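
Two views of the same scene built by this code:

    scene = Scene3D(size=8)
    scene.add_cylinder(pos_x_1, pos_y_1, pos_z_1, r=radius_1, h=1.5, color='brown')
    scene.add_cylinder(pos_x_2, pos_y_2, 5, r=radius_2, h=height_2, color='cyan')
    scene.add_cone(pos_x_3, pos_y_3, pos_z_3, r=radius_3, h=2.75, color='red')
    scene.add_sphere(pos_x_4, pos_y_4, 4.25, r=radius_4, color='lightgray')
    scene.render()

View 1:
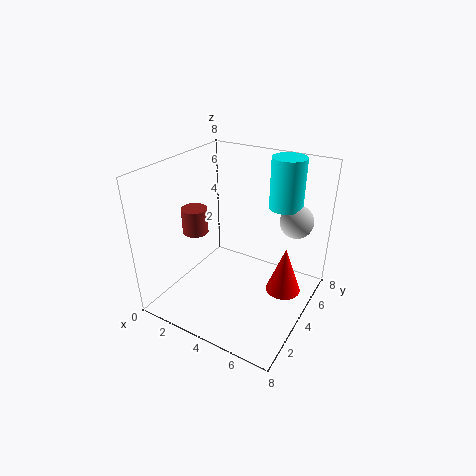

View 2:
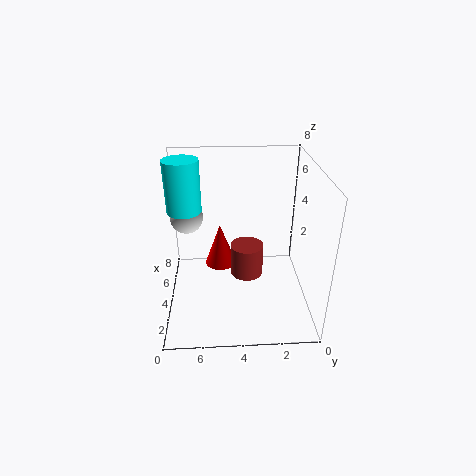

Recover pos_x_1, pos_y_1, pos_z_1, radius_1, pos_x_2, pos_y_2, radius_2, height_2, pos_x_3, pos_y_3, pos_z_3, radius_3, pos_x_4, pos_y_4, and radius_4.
pos_x_1 = 1.25
pos_y_1 = 3.75
pos_z_1 = 3.75
radius_1 = 0.75
pos_x_2 = 5.5
pos_y_2 = 7
radius_2 = 1
height_2 = 3
pos_x_3 = 6.5
pos_y_3 = 5
pos_z_3 = 0.75
radius_3 = 1
pos_x_4 = 6.25
pos_y_4 = 7
radius_4 = 1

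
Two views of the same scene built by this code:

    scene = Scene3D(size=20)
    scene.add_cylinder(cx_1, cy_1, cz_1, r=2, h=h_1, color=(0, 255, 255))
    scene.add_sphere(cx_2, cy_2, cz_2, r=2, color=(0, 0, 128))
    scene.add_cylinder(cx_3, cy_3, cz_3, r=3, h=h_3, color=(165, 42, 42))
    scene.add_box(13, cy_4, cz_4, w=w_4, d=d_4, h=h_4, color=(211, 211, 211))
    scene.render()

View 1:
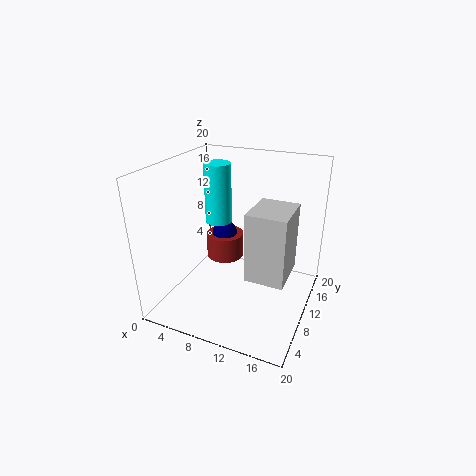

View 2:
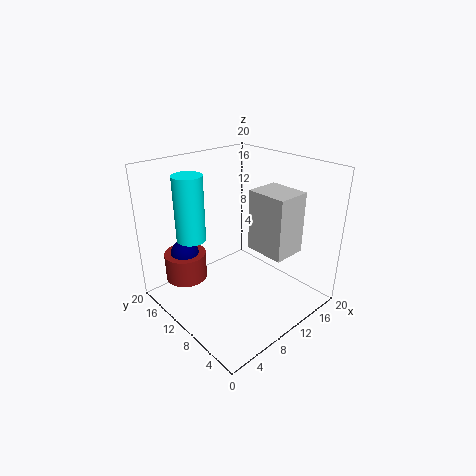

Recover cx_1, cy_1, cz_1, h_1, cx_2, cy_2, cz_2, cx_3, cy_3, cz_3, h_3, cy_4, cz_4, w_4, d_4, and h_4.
cx_1 = 5
cy_1 = 14
cz_1 = 10
h_1 = 9
cx_2 = 5
cy_2 = 16
cz_2 = 7
cx_3 = 5
cy_3 = 16
cz_3 = 3
h_3 = 4
cy_4 = 5
cz_4 = 7
w_4 = 5
d_4 = 6
h_4 = 9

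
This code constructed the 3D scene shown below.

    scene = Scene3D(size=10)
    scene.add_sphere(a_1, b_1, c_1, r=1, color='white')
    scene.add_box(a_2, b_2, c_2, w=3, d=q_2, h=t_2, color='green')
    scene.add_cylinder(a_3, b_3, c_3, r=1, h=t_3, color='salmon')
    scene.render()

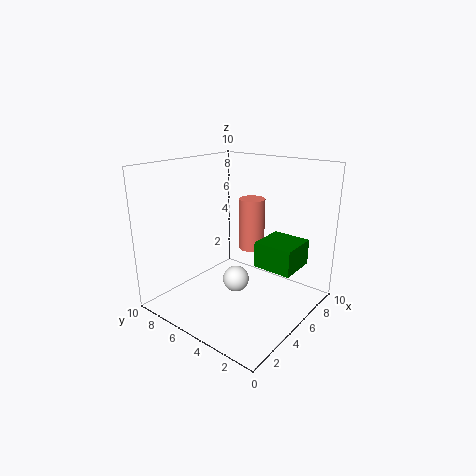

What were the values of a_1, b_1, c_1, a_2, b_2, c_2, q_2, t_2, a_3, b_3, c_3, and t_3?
a_1 = 6
b_1 = 6
c_1 = 1
a_2 = 7
b_2 = 2
c_2 = 2
q_2 = 3
t_2 = 2
a_3 = 8
b_3 = 6
c_3 = 3
t_3 = 4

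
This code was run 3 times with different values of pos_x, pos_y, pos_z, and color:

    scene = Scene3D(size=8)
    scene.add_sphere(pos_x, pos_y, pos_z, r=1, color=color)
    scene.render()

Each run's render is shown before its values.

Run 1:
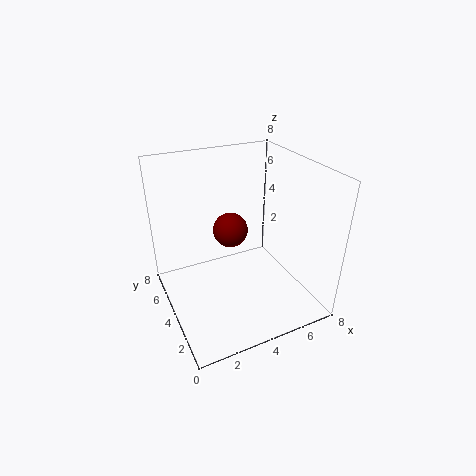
pos_x = 4
pos_y = 5
pos_z = 4
color = 'maroon'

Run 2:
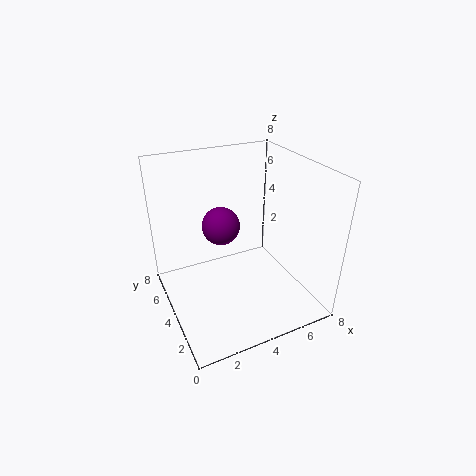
pos_x = 3
pos_y = 4
pos_z = 5
color = 'purple'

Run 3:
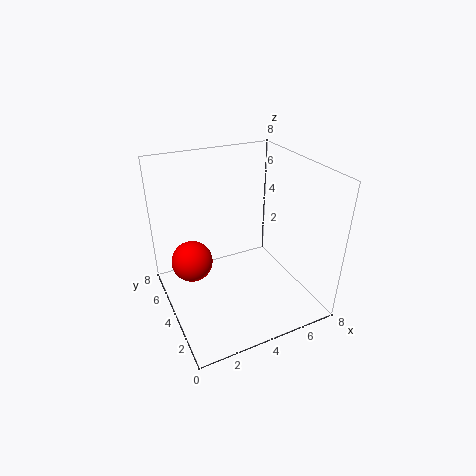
pos_x = 1
pos_y = 3
pos_z = 4
color = 'red'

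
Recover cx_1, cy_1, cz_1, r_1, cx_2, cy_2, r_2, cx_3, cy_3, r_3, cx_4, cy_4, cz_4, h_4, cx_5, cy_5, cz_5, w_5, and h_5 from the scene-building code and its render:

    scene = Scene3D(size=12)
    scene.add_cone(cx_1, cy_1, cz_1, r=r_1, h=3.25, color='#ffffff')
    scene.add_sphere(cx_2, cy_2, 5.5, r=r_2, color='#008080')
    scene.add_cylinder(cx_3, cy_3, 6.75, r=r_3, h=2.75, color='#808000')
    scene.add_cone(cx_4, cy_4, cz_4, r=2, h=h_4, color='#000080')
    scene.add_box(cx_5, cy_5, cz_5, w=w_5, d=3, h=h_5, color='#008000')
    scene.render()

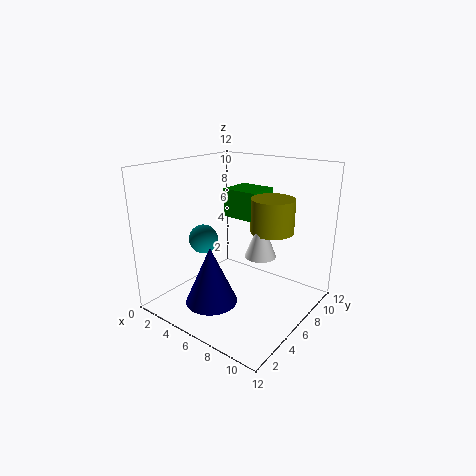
cx_1 = 8.25
cy_1 = 6
cz_1 = 5
r_1 = 1.25
cx_2 = 3
cy_2 = 5
r_2 = 1.25
cx_3 = 8.5
cy_3 = 7.25
r_3 = 1.75
cx_4 = 6.25
cy_4 = 2.25
cz_4 = 2
h_4 = 4.5
cx_5 = 3.25
cy_5 = 7.5
cz_5 = 7
w_5 = 3.25
h_5 = 2.5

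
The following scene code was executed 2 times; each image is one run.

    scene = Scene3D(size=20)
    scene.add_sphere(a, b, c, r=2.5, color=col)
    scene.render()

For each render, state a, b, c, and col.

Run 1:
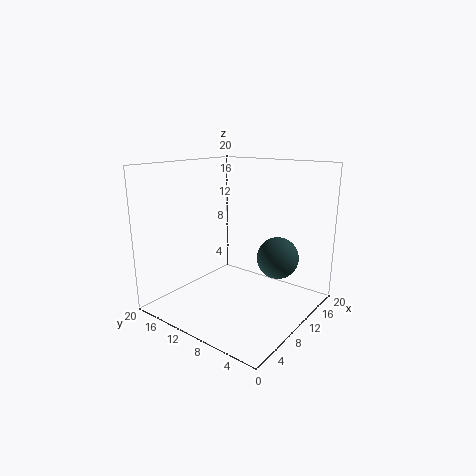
a = 8, b = 2.5, c = 9.5, col = 'darkslategray'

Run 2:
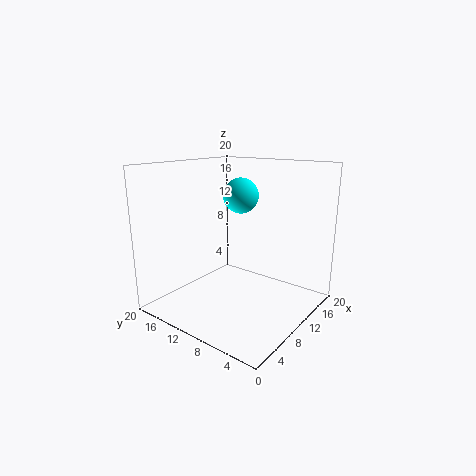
a = 12, b = 11, c = 15.5, col = 'cyan'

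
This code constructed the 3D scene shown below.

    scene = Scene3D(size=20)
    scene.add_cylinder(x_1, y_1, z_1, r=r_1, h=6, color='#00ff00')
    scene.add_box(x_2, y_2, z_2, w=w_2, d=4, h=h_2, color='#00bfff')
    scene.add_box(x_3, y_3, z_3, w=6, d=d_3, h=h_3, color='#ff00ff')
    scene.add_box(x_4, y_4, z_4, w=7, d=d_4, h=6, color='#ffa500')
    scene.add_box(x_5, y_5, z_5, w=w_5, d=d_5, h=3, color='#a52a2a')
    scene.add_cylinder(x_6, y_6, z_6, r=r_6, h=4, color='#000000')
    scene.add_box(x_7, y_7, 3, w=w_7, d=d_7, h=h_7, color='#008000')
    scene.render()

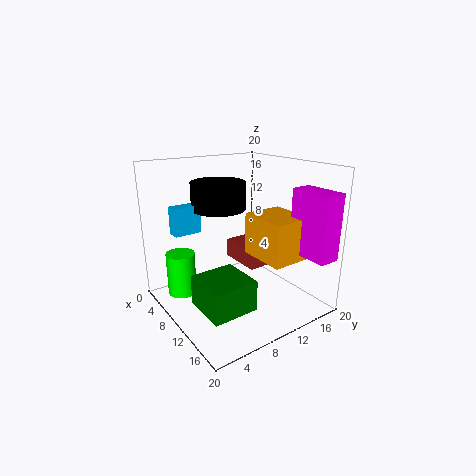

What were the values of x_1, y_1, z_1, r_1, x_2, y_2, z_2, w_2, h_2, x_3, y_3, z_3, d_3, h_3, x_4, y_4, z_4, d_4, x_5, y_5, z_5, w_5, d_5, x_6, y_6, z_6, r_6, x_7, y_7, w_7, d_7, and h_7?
x_1 = 6; y_1 = 3; z_1 = 2; r_1 = 2; x_2 = 3; y_2 = 3; z_2 = 10; w_2 = 2; h_2 = 4; x_3 = 14; y_3 = 16; z_3 = 8; d_3 = 3; h_3 = 9; x_4 = 9; y_4 = 12; z_4 = 7; d_4 = 6; x_5 = 1; y_5 = 14; z_5 = 3; w_5 = 7; d_5 = 5; x_6 = 5; y_6 = 10; z_6 = 13; r_6 = 4; x_7 = 11; y_7 = 2; w_7 = 6; d_7 = 6; h_7 = 4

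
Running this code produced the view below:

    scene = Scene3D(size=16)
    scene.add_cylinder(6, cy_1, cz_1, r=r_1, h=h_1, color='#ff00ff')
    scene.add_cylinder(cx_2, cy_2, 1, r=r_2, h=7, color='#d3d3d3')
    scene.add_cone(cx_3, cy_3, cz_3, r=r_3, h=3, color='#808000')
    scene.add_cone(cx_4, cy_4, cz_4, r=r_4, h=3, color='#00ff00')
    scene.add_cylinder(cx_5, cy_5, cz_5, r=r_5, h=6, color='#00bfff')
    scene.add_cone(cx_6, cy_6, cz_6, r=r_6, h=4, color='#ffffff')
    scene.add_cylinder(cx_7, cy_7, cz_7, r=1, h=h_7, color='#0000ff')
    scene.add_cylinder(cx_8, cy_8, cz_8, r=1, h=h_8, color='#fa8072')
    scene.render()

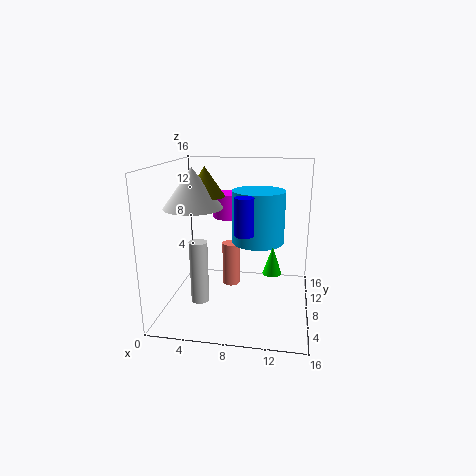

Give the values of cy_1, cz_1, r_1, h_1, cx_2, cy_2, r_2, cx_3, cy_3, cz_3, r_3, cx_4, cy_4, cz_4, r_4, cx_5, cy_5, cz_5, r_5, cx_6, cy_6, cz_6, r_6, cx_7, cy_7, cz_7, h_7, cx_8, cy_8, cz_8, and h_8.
cy_1 = 13, cz_1 = 9, r_1 = 2, h_1 = 3, cx_2 = 4, cy_2 = 6, r_2 = 1, cx_3 = 5, cy_3 = 6, cz_3 = 13, r_3 = 2, cx_4 = 12, cy_4 = 6, cz_4 = 5, r_4 = 1, cx_5 = 10, cy_5 = 10, cz_5 = 7, r_5 = 3, cx_6 = 4, cy_6 = 5, cz_6 = 12, r_6 = 3, cx_7 = 9, cy_7 = 6, cz_7 = 9, h_7 = 4, cx_8 = 7, cy_8 = 9, cz_8 = 2, h_8 = 5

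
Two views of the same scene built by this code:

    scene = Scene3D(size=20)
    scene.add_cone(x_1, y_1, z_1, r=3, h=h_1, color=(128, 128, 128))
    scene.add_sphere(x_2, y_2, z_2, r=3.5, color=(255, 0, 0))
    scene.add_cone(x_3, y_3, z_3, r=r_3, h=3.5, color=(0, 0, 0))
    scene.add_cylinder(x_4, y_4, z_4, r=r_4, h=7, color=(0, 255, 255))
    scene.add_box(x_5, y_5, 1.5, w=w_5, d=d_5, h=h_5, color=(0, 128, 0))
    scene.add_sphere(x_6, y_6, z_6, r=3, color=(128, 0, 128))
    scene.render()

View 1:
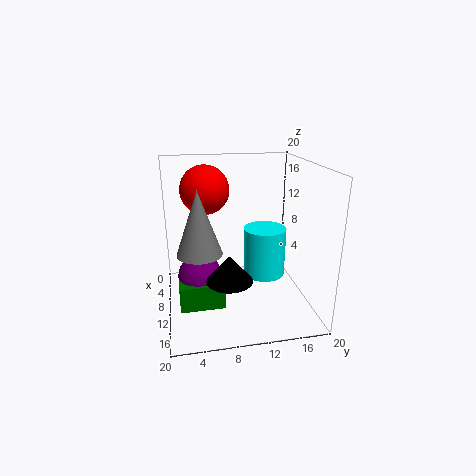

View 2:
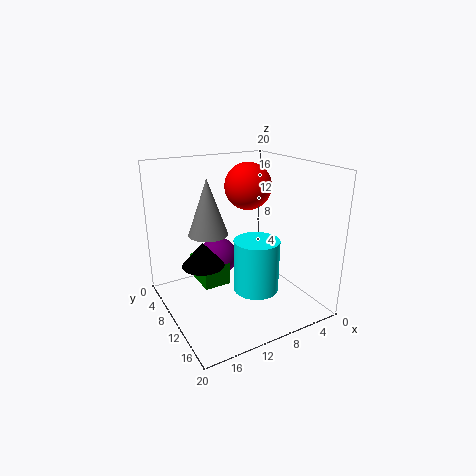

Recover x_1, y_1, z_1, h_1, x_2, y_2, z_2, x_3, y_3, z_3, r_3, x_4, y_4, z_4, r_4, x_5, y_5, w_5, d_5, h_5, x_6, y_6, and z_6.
x_1 = 12; y_1 = 4.5; z_1 = 9; h_1 = 8.5; x_2 = 6; y_2 = 6; z_2 = 16; x_3 = 14.5; y_3 = 8; z_3 = 6; r_3 = 3; x_4 = 9.5; y_4 = 14; z_4 = 4; r_4 = 3; x_5 = 10; y_5 = 1.5; w_5 = 4; d_5 = 6; h_5 = 3.5; x_6 = 10.5; y_6 = 4.5; z_6 = 5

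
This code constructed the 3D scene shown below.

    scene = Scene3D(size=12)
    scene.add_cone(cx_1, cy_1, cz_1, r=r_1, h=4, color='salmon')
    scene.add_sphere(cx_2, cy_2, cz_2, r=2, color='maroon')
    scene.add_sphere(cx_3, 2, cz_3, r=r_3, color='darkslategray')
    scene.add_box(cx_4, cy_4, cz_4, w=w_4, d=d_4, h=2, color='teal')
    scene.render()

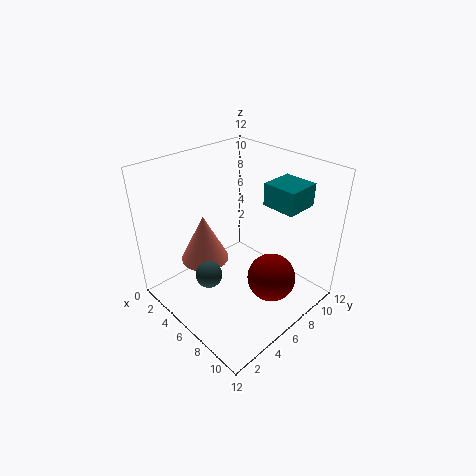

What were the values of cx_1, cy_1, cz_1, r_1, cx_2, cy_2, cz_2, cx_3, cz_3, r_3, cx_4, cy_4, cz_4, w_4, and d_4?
cx_1 = 4; cy_1 = 4; cz_1 = 4; r_1 = 2; cx_2 = 9; cy_2 = 7; cz_2 = 3; cx_3 = 7; cz_3 = 5; r_3 = 1; cx_4 = 6; cy_4 = 9; cz_4 = 8; w_4 = 3; d_4 = 3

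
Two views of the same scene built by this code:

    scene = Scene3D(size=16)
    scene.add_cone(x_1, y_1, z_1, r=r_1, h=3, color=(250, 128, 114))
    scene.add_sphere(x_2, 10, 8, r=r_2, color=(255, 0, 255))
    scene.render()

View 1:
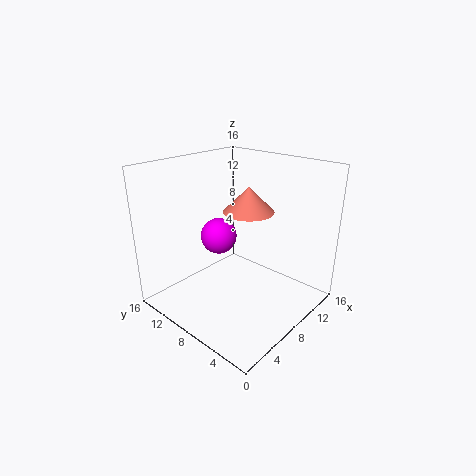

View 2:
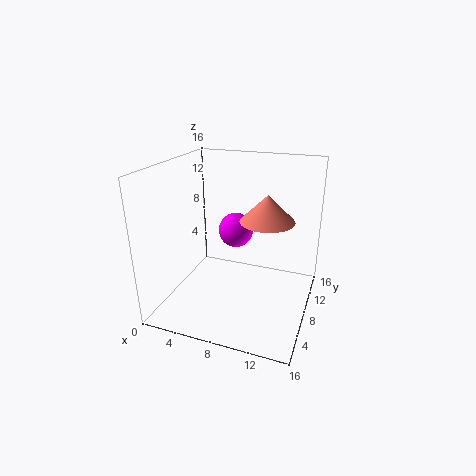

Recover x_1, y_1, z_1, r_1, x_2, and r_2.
x_1 = 11, y_1 = 9, z_1 = 10, r_1 = 3, x_2 = 7, r_2 = 2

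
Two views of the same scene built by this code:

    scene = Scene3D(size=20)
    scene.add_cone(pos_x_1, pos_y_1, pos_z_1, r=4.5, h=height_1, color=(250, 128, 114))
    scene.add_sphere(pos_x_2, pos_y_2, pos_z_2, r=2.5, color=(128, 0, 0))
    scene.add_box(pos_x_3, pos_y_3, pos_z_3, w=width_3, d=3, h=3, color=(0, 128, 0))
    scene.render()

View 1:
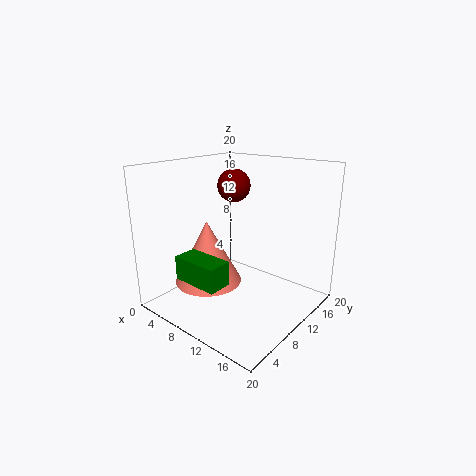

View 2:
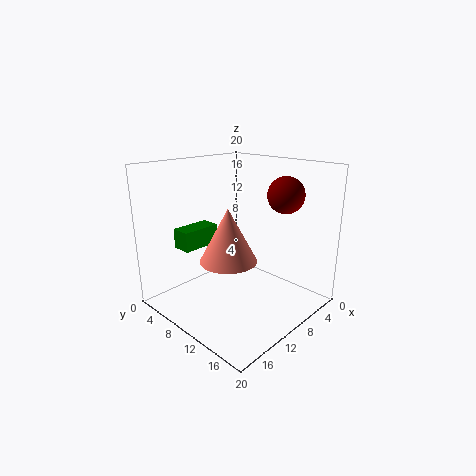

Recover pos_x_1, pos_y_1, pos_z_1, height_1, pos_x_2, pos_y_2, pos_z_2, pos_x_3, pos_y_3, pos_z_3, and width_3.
pos_x_1 = 8
pos_y_1 = 6
pos_z_1 = 4.5
height_1 = 8.5
pos_x_2 = 5.5
pos_y_2 = 14.5
pos_z_2 = 16
pos_x_3 = 8
pos_y_3 = 0.5
pos_z_3 = 7
width_3 = 6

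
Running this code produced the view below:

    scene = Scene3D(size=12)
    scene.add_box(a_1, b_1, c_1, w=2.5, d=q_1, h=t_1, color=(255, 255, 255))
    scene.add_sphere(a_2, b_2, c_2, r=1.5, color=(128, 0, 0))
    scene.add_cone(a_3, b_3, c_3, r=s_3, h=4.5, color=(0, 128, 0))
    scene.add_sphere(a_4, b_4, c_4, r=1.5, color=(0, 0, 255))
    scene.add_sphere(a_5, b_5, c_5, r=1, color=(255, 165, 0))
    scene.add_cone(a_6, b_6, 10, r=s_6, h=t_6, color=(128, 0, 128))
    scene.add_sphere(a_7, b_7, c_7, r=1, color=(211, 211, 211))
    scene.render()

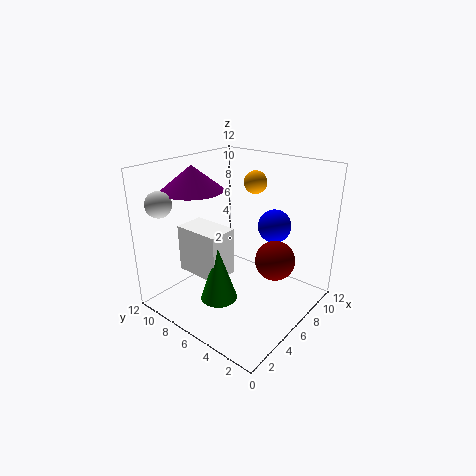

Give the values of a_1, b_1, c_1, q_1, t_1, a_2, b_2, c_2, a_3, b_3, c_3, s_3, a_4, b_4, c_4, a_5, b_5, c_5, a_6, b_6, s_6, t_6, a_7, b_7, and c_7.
a_1 = 3
b_1 = 6
c_1 = 3
q_1 = 4
t_1 = 4
a_2 = 5.5
b_2 = 2
c_2 = 5.5
a_3 = 3.5
b_3 = 6
c_3 = 1.5
s_3 = 1.5
a_4 = 10
b_4 = 5
c_4 = 6
a_5 = 9
b_5 = 6.5
c_5 = 10
a_6 = 4
b_6 = 9
s_6 = 2.5
t_6 = 2
a_7 = 1
b_7 = 9.5
c_7 = 9.5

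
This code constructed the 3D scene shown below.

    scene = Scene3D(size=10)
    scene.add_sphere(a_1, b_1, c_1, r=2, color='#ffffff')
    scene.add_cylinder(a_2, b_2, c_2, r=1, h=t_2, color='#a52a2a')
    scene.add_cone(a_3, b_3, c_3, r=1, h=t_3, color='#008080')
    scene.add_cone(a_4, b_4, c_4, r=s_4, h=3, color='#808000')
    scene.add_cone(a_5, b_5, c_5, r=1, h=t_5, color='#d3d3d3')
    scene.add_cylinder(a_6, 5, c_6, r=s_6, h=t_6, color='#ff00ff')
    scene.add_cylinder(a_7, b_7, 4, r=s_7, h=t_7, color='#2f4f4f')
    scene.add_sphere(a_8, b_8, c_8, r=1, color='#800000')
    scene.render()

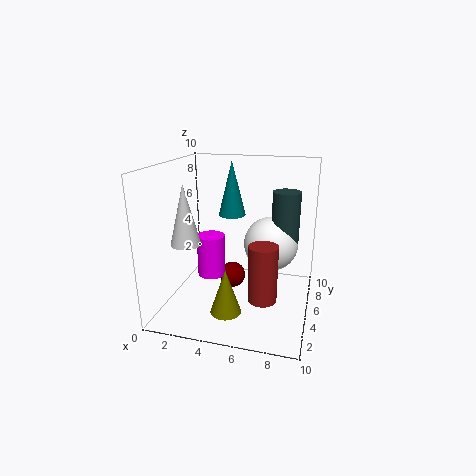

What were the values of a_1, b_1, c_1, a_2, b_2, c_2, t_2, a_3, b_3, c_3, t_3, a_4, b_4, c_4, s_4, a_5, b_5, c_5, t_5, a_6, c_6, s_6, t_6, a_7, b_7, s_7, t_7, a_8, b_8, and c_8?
a_1 = 7, b_1 = 7, c_1 = 4, a_2 = 7, b_2 = 4, c_2 = 1, t_2 = 4, a_3 = 4, b_3 = 7, c_3 = 6, t_3 = 4, a_4 = 5, b_4 = 2, c_4 = 1, s_4 = 1, a_5 = 2, b_5 = 3, c_5 = 5, t_5 = 4, a_6 = 3, c_6 = 2, s_6 = 1, t_6 = 3, a_7 = 8, b_7 = 7, s_7 = 1, t_7 = 4, a_8 = 4, b_8 = 7, c_8 = 1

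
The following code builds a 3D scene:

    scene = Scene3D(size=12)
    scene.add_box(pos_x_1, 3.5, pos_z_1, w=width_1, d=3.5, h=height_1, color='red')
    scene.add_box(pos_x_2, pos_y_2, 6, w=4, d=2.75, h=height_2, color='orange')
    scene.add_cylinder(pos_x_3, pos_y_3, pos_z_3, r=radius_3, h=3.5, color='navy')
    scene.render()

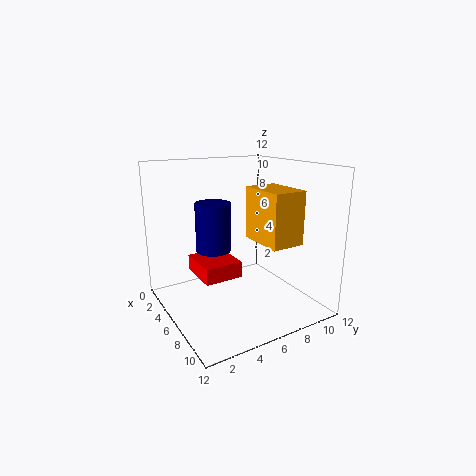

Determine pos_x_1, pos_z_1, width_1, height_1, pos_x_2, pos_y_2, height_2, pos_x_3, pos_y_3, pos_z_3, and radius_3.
pos_x_1 = 1, pos_z_1 = 1.75, width_1 = 4, height_1 = 1.5, pos_x_2 = 6, pos_y_2 = 6.75, height_2 = 4.25, pos_x_3 = 8, pos_y_3 = 2.75, pos_z_3 = 6.25, radius_3 = 1.25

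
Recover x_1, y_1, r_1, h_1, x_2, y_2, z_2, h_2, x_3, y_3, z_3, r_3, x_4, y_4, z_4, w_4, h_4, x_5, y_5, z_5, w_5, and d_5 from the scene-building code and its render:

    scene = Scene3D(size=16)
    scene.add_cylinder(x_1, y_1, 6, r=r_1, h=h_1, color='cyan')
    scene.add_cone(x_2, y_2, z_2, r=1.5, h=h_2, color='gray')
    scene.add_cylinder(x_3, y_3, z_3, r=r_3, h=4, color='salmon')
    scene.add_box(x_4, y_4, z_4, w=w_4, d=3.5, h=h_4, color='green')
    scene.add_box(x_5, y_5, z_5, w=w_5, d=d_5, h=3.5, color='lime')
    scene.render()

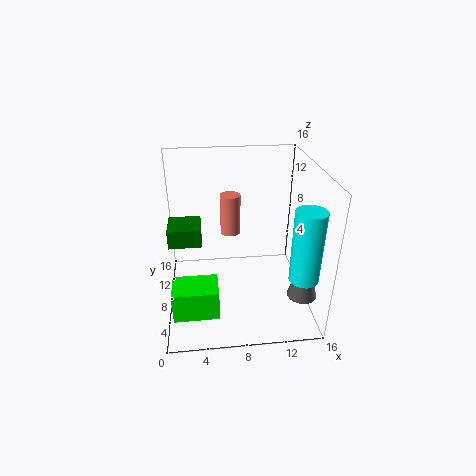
x_1 = 14; y_1 = 2.5; r_1 = 1.5; h_1 = 7.5; x_2 = 14; y_2 = 2.5; z_2 = 4; h_2 = 6; x_3 = 7; y_3 = 6; z_3 = 10; r_3 = 1; x_4 = 0.5; y_4 = 6.5; z_4 = 8; w_4 = 3.5; h_4 = 2; x_5 = 0.5; y_5 = 3.5; z_5 = 0.5; w_5 = 5; d_5 = 3.5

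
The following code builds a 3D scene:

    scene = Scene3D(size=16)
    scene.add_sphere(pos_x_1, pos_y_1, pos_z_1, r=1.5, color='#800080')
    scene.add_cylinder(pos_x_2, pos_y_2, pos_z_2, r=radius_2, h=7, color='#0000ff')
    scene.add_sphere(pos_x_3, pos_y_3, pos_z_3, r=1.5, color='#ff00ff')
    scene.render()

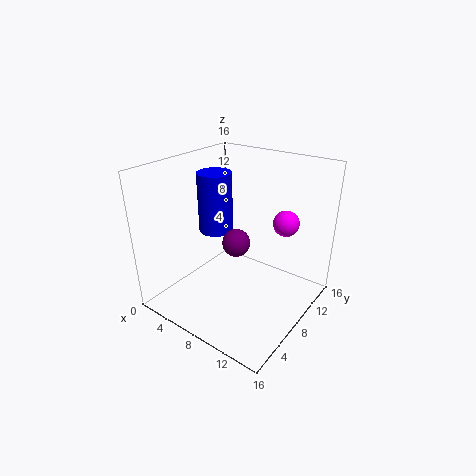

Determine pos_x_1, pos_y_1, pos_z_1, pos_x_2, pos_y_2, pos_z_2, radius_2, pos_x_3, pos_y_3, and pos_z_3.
pos_x_1 = 8.5, pos_y_1 = 7, pos_z_1 = 8, pos_x_2 = 4, pos_y_2 = 9, pos_z_2 = 7.5, radius_2 = 2, pos_x_3 = 11.5, pos_y_3 = 12.5, pos_z_3 = 9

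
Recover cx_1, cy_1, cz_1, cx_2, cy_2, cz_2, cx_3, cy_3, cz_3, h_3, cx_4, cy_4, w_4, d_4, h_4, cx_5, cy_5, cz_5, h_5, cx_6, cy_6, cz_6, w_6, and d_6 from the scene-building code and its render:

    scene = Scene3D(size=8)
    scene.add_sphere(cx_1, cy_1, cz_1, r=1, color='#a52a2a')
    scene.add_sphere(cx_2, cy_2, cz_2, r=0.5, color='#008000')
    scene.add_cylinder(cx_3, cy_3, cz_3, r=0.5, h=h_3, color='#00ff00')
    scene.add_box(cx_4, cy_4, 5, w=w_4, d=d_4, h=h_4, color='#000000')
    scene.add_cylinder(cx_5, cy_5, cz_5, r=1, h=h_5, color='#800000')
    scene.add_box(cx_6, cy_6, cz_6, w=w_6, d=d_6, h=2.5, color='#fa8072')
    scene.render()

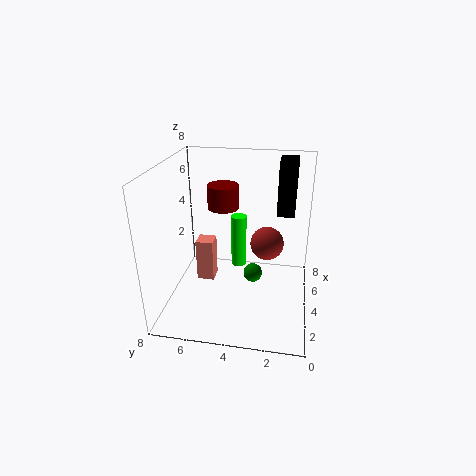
cx_1 = 5.5, cy_1 = 2.5, cz_1 = 3, cx_2 = 3, cy_2 = 3, cz_2 = 2.5, cx_3 = 7, cy_3 = 4.5, cz_3 = 0.5, h_3 = 3.5, cx_4 = 5, cy_4 = 1, w_4 = 2, d_4 = 1, h_4 = 3, cx_5 = 7, cy_5 = 5.5, cz_5 = 4.5, h_5 = 1.5, cx_6 = 4, cy_6 = 5.5, cz_6 = 1, w_6 = 1, d_6 = 1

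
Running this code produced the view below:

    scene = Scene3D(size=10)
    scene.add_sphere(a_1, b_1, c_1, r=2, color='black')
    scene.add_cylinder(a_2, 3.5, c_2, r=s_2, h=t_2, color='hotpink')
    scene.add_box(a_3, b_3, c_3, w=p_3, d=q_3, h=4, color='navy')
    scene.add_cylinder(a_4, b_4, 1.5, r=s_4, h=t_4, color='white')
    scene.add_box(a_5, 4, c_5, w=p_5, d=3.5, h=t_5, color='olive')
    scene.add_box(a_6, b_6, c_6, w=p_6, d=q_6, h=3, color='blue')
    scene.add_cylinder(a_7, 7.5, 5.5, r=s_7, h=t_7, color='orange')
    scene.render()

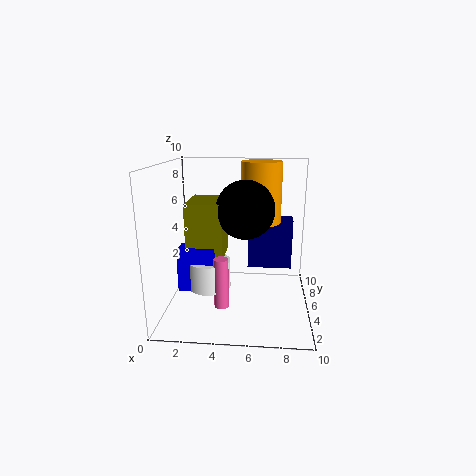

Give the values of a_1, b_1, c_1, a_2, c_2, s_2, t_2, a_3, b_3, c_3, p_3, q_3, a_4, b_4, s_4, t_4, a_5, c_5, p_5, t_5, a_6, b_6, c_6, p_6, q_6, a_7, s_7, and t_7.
a_1 = 5.5; b_1 = 5; c_1 = 7; a_2 = 4; c_2 = 0.5; s_2 = 0.5; t_2 = 3.5; a_3 = 5.5; b_3 = 8; c_3 = 1.5; p_3 = 3.5; q_3 = 1.5; a_4 = 3; b_4 = 4.5; s_4 = 1.5; t_4 = 2; a_5 = 1.5; c_5 = 3.5; p_5 = 2.5; t_5 = 4; a_6 = 1; b_6 = 3.5; c_6 = 1.5; p_6 = 2.5; q_6 = 1.5; a_7 = 6.5; s_7 = 1.5; t_7 = 4.5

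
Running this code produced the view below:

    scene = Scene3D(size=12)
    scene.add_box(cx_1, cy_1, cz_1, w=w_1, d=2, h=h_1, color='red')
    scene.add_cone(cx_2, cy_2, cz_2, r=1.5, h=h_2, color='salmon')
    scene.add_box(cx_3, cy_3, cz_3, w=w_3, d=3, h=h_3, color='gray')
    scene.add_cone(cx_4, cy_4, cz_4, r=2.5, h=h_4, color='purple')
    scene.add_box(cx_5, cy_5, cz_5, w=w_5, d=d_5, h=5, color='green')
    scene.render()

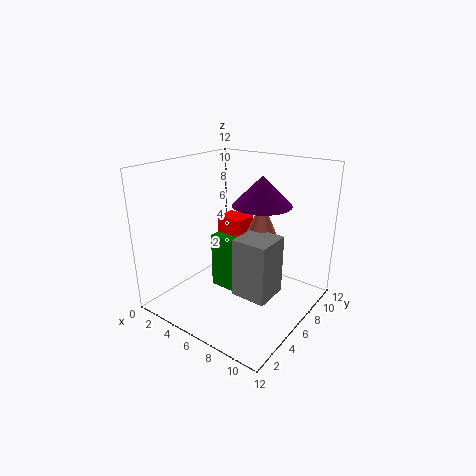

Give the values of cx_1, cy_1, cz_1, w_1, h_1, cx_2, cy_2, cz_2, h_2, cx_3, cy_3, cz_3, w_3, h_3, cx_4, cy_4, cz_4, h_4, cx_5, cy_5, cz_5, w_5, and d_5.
cx_1 = 3
cy_1 = 7
cz_1 = 5
w_1 = 2.5
h_1 = 2
cx_2 = 7
cy_2 = 8
cz_2 = 5.5
h_2 = 3.5
cx_3 = 6.5
cy_3 = 4.5
cz_3 = 1.5
w_3 = 3
h_3 = 5
cx_4 = 7
cy_4 = 8
cz_4 = 8.5
h_4 = 2.5
cx_5 = 3
cy_5 = 6
cz_5 = 0.5
w_5 = 2.5
d_5 = 1.5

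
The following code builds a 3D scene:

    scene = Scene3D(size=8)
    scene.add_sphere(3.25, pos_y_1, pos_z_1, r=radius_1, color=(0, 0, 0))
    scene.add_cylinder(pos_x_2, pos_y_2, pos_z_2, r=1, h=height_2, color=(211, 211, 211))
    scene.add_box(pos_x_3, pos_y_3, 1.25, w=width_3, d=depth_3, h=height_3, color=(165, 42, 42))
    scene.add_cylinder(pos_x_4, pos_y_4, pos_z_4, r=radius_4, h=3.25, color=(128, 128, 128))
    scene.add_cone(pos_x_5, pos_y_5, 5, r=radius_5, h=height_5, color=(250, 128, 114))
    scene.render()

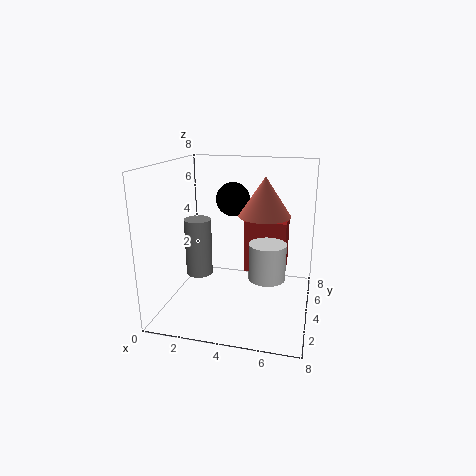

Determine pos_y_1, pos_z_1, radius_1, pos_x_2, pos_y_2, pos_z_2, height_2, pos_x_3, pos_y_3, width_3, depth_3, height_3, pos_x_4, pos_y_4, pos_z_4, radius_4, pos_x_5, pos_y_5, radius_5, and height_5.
pos_y_1 = 5.75
pos_z_1 = 5.75
radius_1 = 1
pos_x_2 = 5.75
pos_y_2 = 3.5
pos_z_2 = 2
height_2 = 2
pos_x_3 = 4
pos_y_3 = 5.5
width_3 = 2.5
depth_3 = 2
height_3 = 3.25
pos_x_4 = 1.75
pos_y_4 = 3.75
pos_z_4 = 1.75
radius_4 = 0.75
pos_x_5 = 5.25
pos_y_5 = 5.25
radius_5 = 1.5
height_5 = 2.25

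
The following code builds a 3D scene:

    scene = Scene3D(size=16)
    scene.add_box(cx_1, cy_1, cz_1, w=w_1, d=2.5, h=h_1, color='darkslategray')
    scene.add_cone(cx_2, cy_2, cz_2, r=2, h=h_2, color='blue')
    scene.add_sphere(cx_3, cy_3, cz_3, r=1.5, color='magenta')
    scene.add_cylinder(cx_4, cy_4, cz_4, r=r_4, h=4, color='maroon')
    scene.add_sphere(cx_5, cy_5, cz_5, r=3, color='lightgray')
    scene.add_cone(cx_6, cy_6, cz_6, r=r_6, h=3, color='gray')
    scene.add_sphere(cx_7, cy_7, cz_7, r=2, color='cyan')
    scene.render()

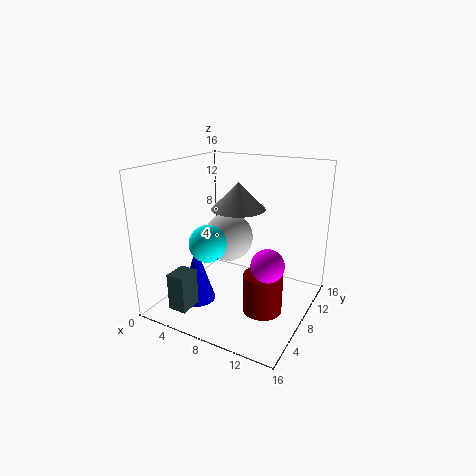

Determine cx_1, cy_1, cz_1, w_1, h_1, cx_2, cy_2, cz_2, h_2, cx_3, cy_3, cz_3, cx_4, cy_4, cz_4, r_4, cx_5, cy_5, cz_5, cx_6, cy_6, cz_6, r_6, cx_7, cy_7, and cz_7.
cx_1 = 3.5; cy_1 = 1; cz_1 = 1.5; w_1 = 2; h_1 = 4; cx_2 = 4; cy_2 = 5.5; cz_2 = 0.5; h_2 = 6.5; cx_3 = 14; cy_3 = 2.5; cz_3 = 8.5; cx_4 = 12.5; cy_4 = 5; cz_4 = 2; r_4 = 2; cx_5 = 5; cy_5 = 11; cz_5 = 6.5; cx_6 = 7.5; cy_6 = 9; cz_6 = 11; r_6 = 3; cx_7 = 6; cy_7 = 5; cz_7 = 8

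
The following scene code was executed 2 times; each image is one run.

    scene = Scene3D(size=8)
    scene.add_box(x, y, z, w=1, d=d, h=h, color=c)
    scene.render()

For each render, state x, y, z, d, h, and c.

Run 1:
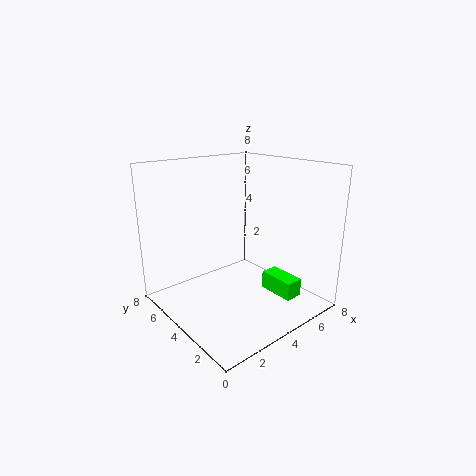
x = 5; y = 1; z = 1; d = 2; h = 1; c = 'lime'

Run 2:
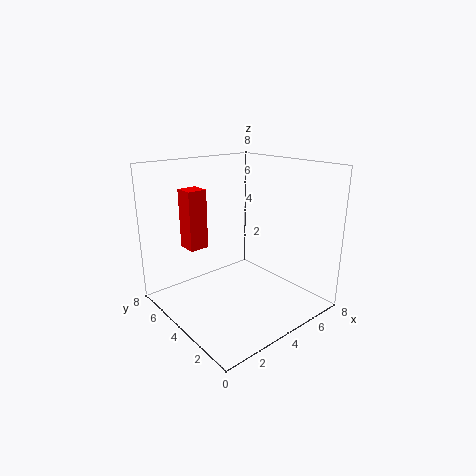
x = 1; y = 4; z = 4; d = 1; h = 3; c = 'red'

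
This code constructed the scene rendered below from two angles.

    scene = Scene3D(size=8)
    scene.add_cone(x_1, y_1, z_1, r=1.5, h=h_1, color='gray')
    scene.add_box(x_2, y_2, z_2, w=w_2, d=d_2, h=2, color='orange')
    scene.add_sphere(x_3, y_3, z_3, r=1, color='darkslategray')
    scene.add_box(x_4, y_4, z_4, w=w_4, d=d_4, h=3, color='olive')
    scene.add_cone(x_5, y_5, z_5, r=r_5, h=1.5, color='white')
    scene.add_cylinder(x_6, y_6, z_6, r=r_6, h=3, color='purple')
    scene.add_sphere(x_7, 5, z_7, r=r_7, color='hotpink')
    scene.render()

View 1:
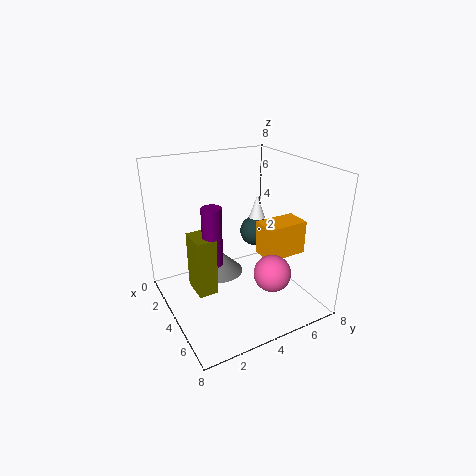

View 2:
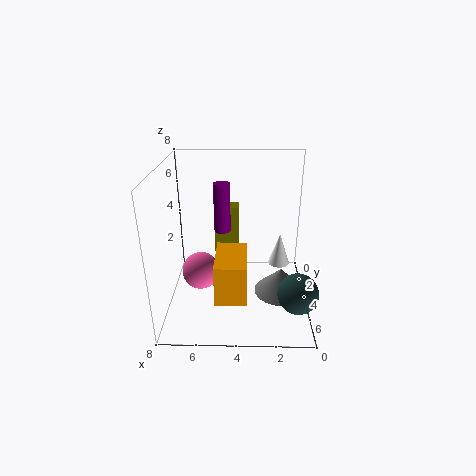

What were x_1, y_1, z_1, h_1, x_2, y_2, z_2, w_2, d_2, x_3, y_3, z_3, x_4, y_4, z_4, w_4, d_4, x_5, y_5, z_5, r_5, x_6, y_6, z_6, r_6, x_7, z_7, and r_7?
x_1 = 1.5; y_1 = 4; z_1 = 0.5; h_1 = 1.5; x_2 = 3.5; y_2 = 5.5; z_2 = 2.5; w_2 = 1.5; d_2 = 2.5; x_3 = 1; y_3 = 7; z_3 = 2.5; x_4 = 4; y_4 = 1; z_4 = 2; w_4 = 1.5; d_4 = 1; x_5 = 2; y_5 = 6.5; z_5 = 4; r_5 = 0.5; x_6 = 5; y_6 = 2; z_6 = 3.5; r_6 = 0.5; x_7 = 6; z_7 = 2.5; r_7 = 1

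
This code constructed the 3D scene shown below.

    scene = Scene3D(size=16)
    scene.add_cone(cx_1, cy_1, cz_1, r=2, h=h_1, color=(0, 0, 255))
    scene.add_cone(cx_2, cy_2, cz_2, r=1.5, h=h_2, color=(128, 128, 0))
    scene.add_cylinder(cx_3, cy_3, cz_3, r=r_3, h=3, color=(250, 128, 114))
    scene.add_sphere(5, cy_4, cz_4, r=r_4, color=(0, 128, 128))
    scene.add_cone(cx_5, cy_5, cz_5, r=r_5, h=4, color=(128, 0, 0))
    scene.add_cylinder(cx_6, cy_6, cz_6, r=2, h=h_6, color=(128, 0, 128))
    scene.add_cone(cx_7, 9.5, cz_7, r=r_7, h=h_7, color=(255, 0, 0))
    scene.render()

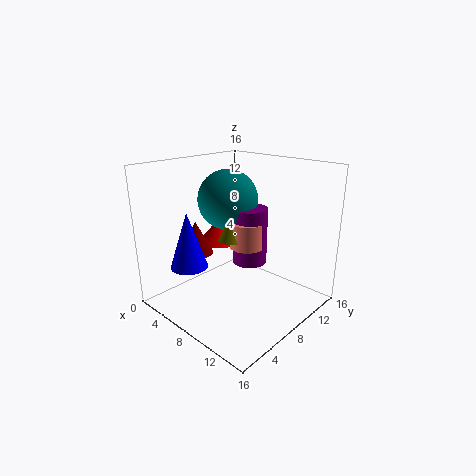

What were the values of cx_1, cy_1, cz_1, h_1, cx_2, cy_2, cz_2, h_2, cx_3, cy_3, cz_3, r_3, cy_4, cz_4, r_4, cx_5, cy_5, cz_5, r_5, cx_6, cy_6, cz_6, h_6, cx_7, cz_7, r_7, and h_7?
cx_1 = 5.5
cy_1 = 3
cz_1 = 5.5
h_1 = 6
cx_2 = 7
cy_2 = 8
cz_2 = 7.5
h_2 = 3
cx_3 = 8
cy_3 = 9.5
cz_3 = 6.5
r_3 = 2
cy_4 = 9.5
cz_4 = 11.5
r_4 = 3.5
cx_5 = 2.5
cy_5 = 6.5
cz_5 = 5
r_5 = 2
cx_6 = 8
cy_6 = 10
cz_6 = 4.5
h_6 = 6.5
cx_7 = 3.5
cz_7 = 6
r_7 = 2.5
h_7 = 3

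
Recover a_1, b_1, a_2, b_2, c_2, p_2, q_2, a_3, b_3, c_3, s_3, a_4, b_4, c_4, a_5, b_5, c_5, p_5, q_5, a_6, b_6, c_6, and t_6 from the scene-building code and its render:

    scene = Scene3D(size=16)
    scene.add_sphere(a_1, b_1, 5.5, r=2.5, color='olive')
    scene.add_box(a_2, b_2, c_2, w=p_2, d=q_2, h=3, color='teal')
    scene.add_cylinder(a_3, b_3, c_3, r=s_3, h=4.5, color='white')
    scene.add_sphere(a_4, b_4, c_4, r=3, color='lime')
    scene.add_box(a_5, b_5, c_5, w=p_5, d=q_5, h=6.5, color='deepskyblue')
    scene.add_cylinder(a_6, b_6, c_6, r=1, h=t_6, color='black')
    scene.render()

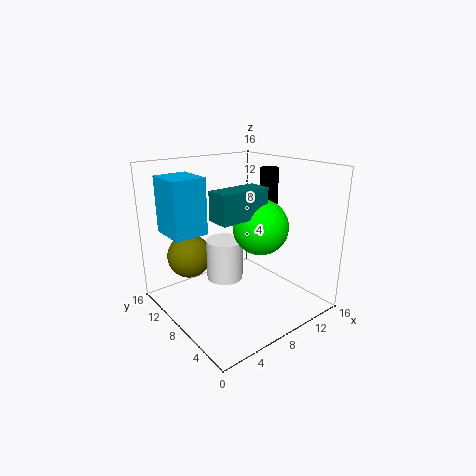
a_1 = 4
b_1 = 12
a_2 = 4
b_2 = 5
c_2 = 11
p_2 = 5.5
q_2 = 2.5
a_3 = 6.5
b_3 = 8.5
c_3 = 3.5
s_3 = 2
a_4 = 9.5
b_4 = 6
c_4 = 9.5
a_5 = 2
b_5 = 11
c_5 = 8
p_5 = 4
q_5 = 4.5
a_6 = 11.5
b_6 = 7
c_6 = 9
t_6 = 6.5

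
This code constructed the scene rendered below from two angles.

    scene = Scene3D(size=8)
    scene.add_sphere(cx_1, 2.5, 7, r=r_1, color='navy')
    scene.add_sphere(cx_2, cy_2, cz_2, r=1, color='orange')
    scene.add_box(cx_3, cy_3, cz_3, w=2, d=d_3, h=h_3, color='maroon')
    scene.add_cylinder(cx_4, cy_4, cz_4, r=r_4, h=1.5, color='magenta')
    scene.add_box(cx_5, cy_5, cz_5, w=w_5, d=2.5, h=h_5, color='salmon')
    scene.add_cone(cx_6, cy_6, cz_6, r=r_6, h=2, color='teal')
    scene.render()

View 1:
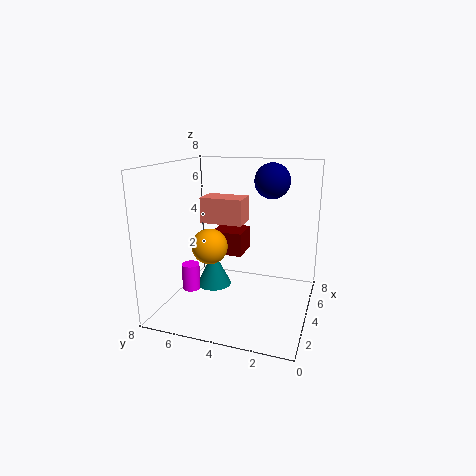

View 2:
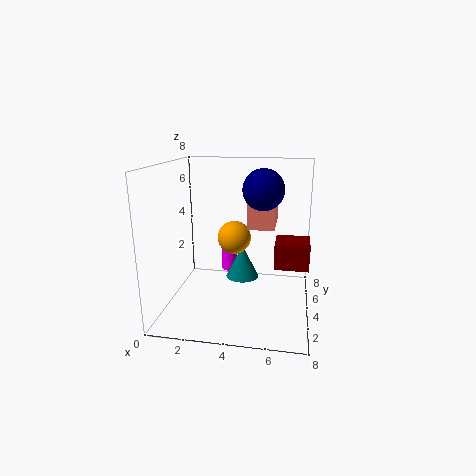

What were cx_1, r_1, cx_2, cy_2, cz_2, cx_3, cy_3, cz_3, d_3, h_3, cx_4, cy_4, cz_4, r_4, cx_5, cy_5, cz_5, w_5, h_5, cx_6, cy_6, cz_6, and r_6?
cx_1 = 5.5; r_1 = 1; cx_2 = 3.5; cy_2 = 5.5; cz_2 = 3.5; cx_3 = 6; cy_3 = 4.5; cz_3 = 2; d_3 = 2; h_3 = 1.5; cx_4 = 3; cy_4 = 6.5; cz_4 = 1; r_4 = 0.5; cx_5 = 4.5; cy_5 = 4; cz_5 = 4.5; w_5 = 1.5; h_5 = 1.5; cx_6 = 4; cy_6 = 5.5; cz_6 = 1; r_6 = 1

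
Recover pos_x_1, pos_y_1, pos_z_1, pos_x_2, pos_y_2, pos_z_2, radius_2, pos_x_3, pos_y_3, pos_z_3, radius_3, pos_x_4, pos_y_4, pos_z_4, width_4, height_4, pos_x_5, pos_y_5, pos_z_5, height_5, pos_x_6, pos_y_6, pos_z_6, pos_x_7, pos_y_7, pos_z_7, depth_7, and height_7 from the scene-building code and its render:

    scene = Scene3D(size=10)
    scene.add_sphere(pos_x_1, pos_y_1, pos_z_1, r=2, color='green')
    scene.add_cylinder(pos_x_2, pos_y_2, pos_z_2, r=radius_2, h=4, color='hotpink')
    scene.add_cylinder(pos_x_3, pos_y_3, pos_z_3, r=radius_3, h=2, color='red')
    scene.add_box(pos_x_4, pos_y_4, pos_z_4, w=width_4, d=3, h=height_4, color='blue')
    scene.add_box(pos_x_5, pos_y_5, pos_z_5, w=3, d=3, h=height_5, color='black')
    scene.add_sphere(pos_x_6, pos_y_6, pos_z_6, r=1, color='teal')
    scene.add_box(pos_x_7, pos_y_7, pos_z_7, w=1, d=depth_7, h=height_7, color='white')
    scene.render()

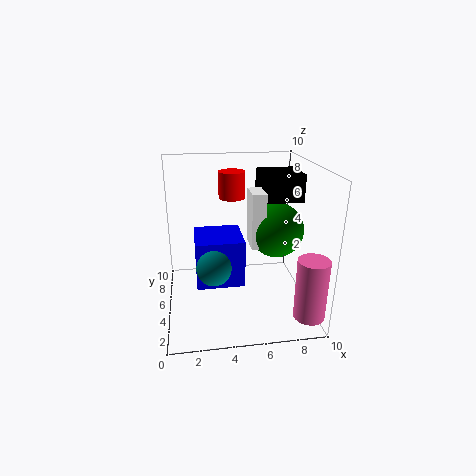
pos_x_1 = 8, pos_y_1 = 6, pos_z_1 = 5, pos_x_2 = 9, pos_y_2 = 1, pos_z_2 = 1, radius_2 = 1, pos_x_3 = 5, pos_y_3 = 8, pos_z_3 = 7, radius_3 = 1, pos_x_4 = 2, pos_y_4 = 2, pos_z_4 = 3, width_4 = 3, height_4 = 3, pos_x_5 = 7, pos_y_5 = 6, pos_z_5 = 7, height_5 = 2, pos_x_6 = 3, pos_y_6 = 1, pos_z_6 = 5, pos_x_7 = 6, pos_y_7 = 5, pos_z_7 = 4, depth_7 = 2, height_7 = 4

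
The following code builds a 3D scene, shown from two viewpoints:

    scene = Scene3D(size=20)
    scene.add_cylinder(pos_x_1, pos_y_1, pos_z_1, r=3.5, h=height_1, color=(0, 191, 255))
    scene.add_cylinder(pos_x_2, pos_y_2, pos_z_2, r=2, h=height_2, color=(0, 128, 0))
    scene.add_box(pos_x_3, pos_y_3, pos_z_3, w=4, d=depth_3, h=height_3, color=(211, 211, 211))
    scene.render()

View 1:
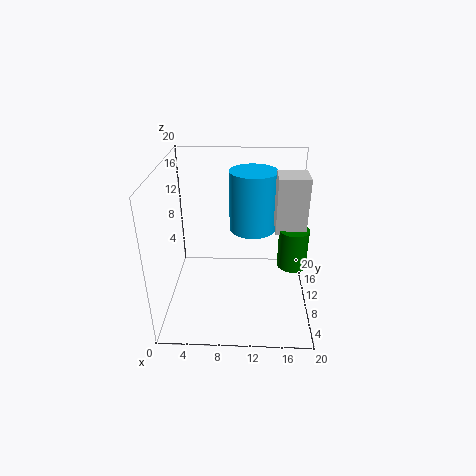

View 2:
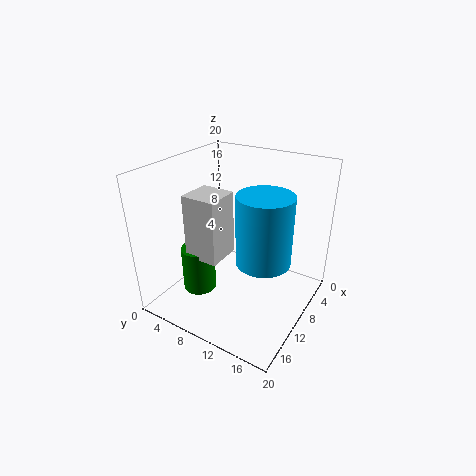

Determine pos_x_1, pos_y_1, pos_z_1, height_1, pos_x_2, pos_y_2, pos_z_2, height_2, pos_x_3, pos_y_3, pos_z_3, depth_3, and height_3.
pos_x_1 = 12; pos_y_1 = 15; pos_z_1 = 9; height_1 = 9; pos_x_2 = 17.5; pos_y_2 = 9; pos_z_2 = 6.5; height_2 = 5.5; pos_x_3 = 15; pos_y_3 = 8.5; pos_z_3 = 11.5; depth_3 = 4; height_3 = 7.5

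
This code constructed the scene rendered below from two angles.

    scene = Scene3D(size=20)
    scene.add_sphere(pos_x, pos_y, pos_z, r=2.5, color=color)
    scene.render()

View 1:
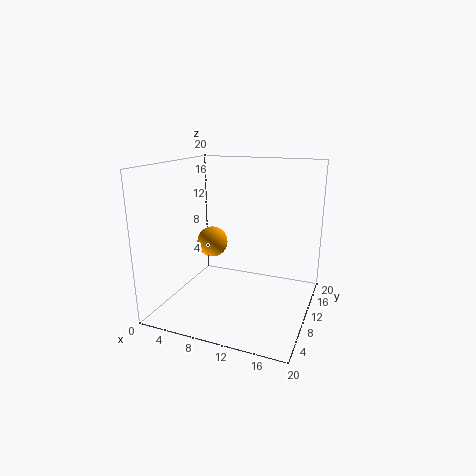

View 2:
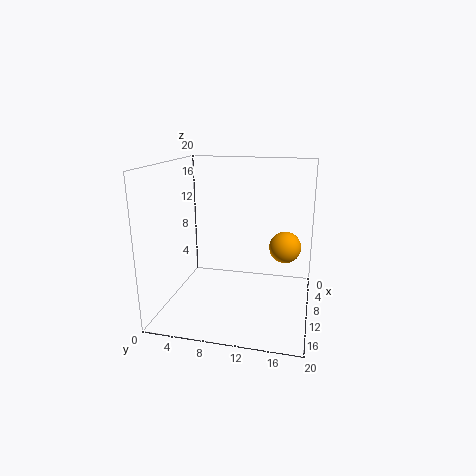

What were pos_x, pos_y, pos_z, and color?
pos_x = 3, pos_y = 16, pos_z = 6.5, color = 'orange'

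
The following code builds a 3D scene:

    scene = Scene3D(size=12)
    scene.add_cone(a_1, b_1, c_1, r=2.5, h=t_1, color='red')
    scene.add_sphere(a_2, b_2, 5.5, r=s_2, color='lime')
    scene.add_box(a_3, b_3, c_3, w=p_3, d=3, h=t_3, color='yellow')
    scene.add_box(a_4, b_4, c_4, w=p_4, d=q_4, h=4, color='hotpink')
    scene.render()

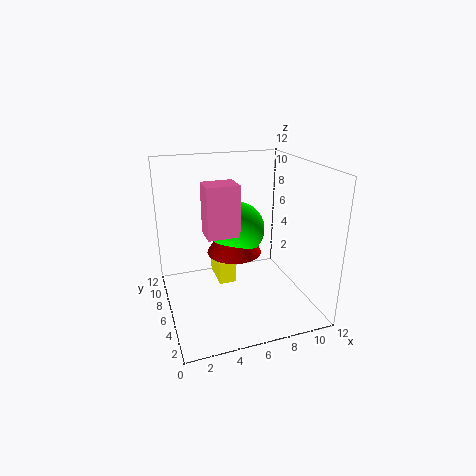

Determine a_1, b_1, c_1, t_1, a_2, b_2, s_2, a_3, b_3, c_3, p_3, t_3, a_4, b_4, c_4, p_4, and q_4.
a_1 = 6.5, b_1 = 8.5, c_1 = 3.5, t_1 = 4, a_2 = 7, b_2 = 9, s_2 = 2.5, a_3 = 4.5, b_3 = 6.5, c_3 = 1.5, p_3 = 1.5, t_3 = 2, a_4 = 3, b_4 = 4, c_4 = 7, p_4 = 2.5, q_4 = 2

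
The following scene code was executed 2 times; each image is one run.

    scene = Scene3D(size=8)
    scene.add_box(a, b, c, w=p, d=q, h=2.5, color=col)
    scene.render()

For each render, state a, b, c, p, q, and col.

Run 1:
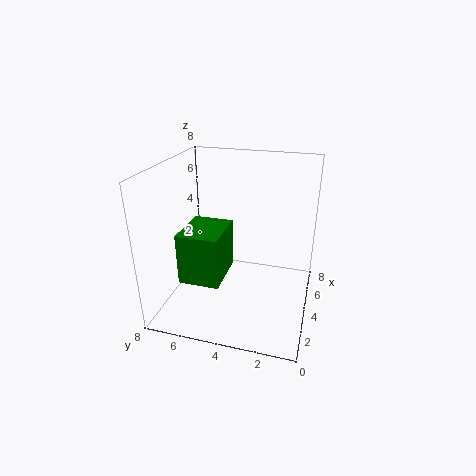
a = 0.5; b = 4; c = 3; p = 2.5; q = 2; col = 'green'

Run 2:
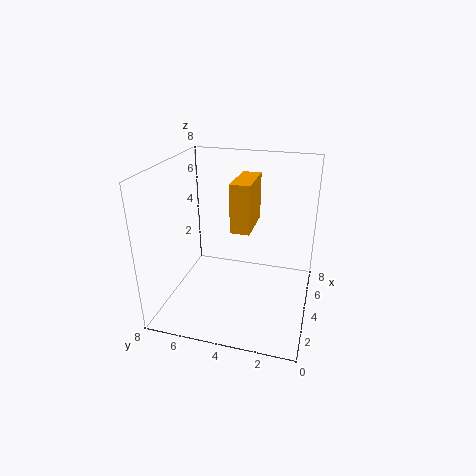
a = 2.5; b = 3; c = 5; p = 2.5; q = 1; col = 'orange'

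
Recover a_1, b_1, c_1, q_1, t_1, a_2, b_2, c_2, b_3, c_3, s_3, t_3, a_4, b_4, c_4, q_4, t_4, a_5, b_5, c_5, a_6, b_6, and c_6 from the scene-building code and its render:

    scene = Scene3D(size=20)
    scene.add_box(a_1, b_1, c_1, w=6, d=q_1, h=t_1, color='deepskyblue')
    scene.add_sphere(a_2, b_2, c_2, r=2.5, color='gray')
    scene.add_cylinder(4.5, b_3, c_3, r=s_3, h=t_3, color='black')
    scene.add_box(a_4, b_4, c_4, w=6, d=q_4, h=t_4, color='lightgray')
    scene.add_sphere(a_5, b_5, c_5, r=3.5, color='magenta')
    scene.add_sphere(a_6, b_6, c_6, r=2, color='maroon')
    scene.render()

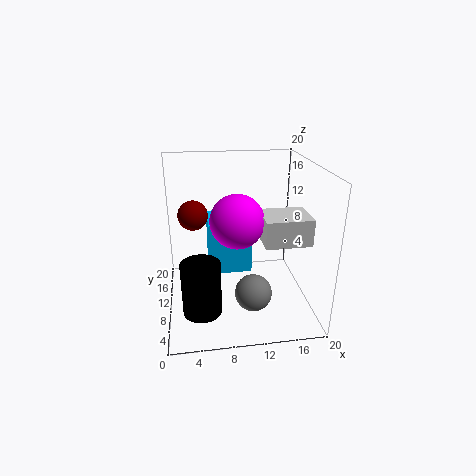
a_1 = 6
b_1 = 10
c_1 = 4.5
q_1 = 6
t_1 = 7.5
a_2 = 11.5
b_2 = 6
c_2 = 3.5
b_3 = 4.5
c_3 = 2.5
s_3 = 2.5
t_3 = 7
a_4 = 12.5
b_4 = 4
c_4 = 11
q_4 = 5
t_4 = 3.5
a_5 = 9.5
b_5 = 7.5
c_5 = 13.5
a_6 = 4
b_6 = 10.5
c_6 = 13.5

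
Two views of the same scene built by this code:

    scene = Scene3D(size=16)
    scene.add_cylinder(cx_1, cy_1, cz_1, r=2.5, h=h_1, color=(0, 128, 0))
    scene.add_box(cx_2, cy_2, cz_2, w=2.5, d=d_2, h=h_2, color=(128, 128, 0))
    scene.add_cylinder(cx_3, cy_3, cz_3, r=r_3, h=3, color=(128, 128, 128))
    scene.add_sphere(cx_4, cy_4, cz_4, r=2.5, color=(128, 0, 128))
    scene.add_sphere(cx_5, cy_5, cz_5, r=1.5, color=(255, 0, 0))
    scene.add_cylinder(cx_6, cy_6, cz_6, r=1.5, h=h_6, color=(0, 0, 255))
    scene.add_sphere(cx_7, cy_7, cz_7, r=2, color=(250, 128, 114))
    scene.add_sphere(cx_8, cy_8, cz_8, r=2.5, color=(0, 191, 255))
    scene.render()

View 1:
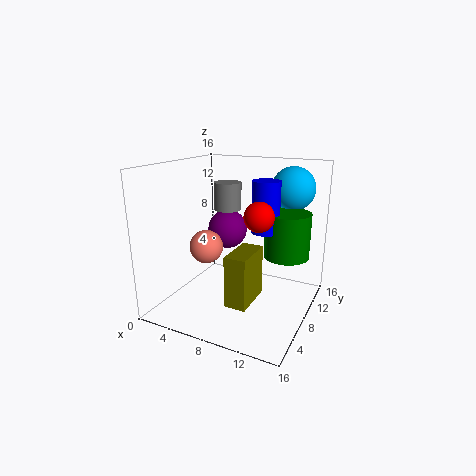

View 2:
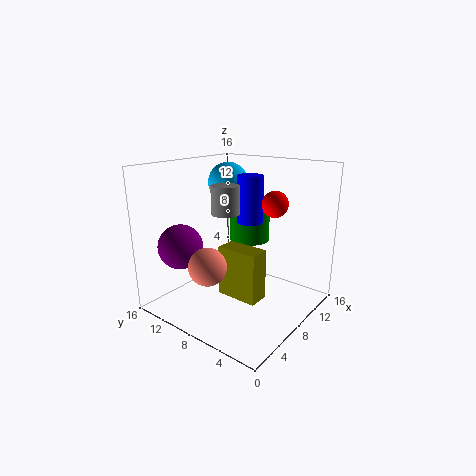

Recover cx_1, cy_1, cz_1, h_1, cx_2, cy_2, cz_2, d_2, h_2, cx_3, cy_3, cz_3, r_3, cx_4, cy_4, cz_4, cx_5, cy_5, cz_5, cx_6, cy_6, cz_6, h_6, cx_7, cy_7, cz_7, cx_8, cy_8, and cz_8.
cx_1 = 13; cy_1 = 10; cz_1 = 6; h_1 = 5; cx_2 = 7.5; cy_2 = 5.5; cz_2 = 0.5; d_2 = 5; h_2 = 6; cx_3 = 6.5; cy_3 = 8.5; cz_3 = 11; r_3 = 1.5; cx_4 = 4; cy_4 = 13; cz_4 = 7; cx_5 = 11.5; cy_5 = 5.5; cz_5 = 11.5; cx_6 = 11; cy_6 = 8.5; cz_6 = 9; h_6 = 5.5; cx_7 = 3.5; cy_7 = 8.5; cz_7 = 6; cx_8 = 12.5; cy_8 = 13; cz_8 = 13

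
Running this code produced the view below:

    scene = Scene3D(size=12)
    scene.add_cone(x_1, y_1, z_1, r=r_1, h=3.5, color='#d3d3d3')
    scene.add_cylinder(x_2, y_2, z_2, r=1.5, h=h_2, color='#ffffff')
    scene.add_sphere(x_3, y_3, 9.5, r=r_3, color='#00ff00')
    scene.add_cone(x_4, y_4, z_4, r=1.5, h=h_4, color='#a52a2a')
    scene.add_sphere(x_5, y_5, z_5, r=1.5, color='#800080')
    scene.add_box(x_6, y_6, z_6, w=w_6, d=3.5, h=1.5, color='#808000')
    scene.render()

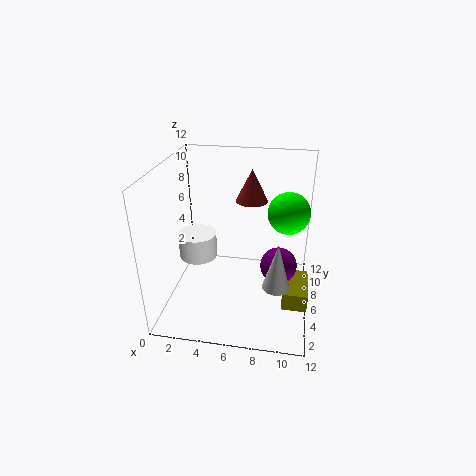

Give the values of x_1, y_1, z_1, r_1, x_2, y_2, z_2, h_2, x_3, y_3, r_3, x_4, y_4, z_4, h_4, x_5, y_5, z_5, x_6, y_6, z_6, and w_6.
x_1 = 9.5
y_1 = 2
z_1 = 4.5
r_1 = 1
x_2 = 3
y_2 = 4.5
z_2 = 5
h_2 = 2
x_3 = 10
y_3 = 4
r_3 = 1.5
x_4 = 6.5
y_4 = 10.5
z_4 = 7.5
h_4 = 3
x_5 = 9.5
y_5 = 5.5
z_5 = 4
x_6 = 10
y_6 = 3
z_6 = 1.5
w_6 = 2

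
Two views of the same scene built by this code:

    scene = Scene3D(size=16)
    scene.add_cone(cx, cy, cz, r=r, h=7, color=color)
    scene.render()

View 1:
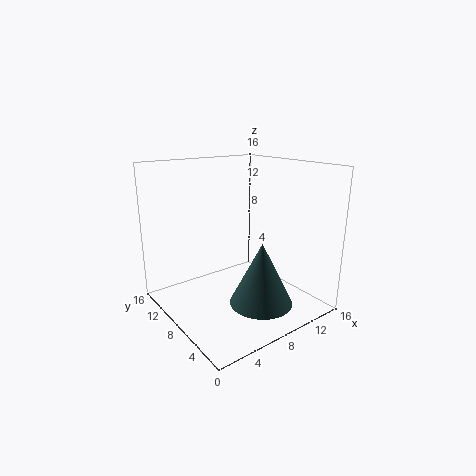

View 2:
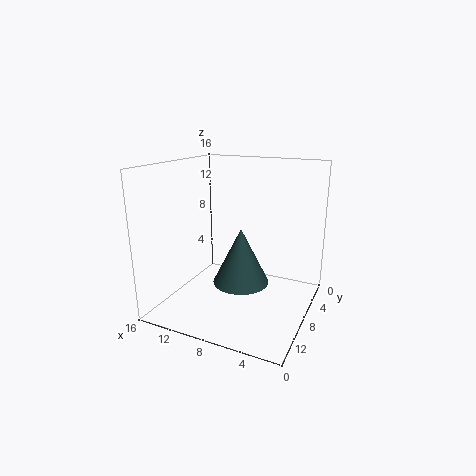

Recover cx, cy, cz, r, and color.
cx = 9, cy = 5, cz = 1, r = 3.5, color = 'darkslategray'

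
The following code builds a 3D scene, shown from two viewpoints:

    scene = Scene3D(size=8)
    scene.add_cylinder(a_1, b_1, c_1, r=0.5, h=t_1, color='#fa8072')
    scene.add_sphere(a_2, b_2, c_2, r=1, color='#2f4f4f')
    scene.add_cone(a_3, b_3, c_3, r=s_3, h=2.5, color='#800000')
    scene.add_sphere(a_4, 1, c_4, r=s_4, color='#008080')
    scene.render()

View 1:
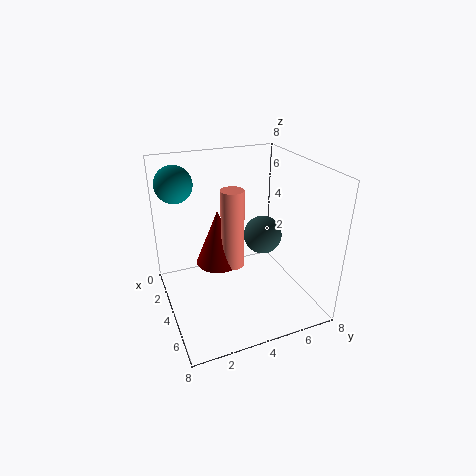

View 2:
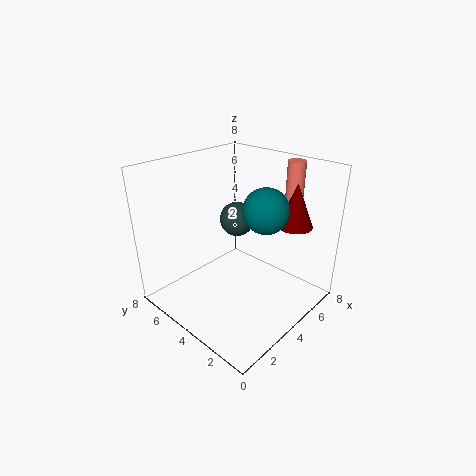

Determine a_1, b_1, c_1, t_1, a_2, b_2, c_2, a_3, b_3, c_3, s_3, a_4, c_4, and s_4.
a_1 = 7, b_1 = 2.5, c_1 = 4.5, t_1 = 3.5, a_2 = 5, b_2 = 5, c_2 = 4.5, a_3 = 6.5, b_3 = 2, c_3 = 4.5, s_3 = 1, a_4 = 2.5, c_4 = 7, s_4 = 1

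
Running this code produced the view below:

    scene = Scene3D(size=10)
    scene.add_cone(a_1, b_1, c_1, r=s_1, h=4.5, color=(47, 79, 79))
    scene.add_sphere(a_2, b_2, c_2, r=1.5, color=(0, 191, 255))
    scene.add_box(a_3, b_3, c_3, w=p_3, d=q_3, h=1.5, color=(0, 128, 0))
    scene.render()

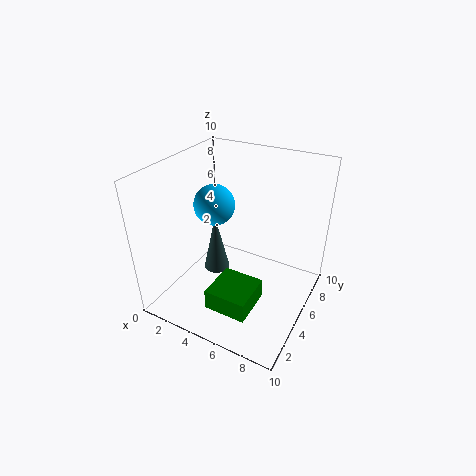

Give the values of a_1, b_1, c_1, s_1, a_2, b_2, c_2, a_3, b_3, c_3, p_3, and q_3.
a_1 = 2.5, b_1 = 6, c_1 = 1, s_1 = 1, a_2 = 2.5, b_2 = 6, c_2 = 6.5, a_3 = 4, b_3 = 2, c_3 = 0.5, p_3 = 3, q_3 = 3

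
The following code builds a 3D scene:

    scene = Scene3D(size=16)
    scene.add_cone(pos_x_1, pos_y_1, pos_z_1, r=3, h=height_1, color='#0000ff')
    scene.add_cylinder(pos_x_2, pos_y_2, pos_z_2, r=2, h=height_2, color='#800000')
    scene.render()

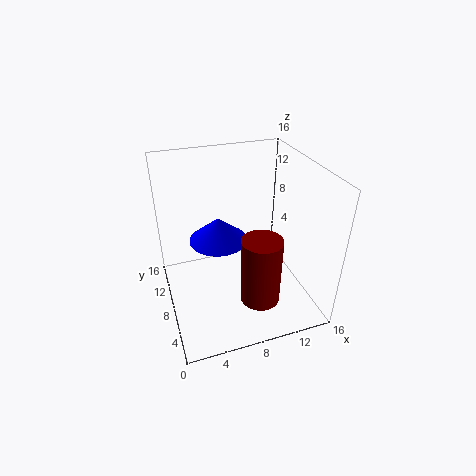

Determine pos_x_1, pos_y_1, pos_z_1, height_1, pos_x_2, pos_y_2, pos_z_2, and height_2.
pos_x_1 = 5.5; pos_y_1 = 7; pos_z_1 = 9; height_1 = 2.5; pos_x_2 = 8.5; pos_y_2 = 2.5; pos_z_2 = 4; height_2 = 7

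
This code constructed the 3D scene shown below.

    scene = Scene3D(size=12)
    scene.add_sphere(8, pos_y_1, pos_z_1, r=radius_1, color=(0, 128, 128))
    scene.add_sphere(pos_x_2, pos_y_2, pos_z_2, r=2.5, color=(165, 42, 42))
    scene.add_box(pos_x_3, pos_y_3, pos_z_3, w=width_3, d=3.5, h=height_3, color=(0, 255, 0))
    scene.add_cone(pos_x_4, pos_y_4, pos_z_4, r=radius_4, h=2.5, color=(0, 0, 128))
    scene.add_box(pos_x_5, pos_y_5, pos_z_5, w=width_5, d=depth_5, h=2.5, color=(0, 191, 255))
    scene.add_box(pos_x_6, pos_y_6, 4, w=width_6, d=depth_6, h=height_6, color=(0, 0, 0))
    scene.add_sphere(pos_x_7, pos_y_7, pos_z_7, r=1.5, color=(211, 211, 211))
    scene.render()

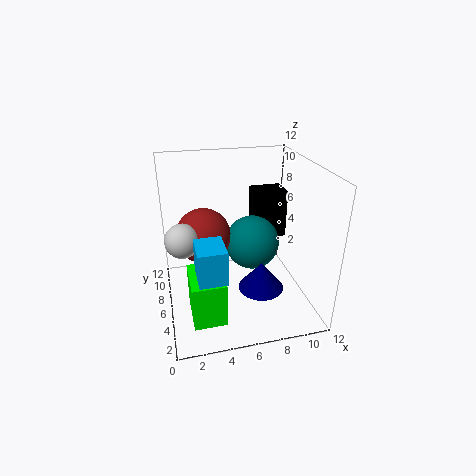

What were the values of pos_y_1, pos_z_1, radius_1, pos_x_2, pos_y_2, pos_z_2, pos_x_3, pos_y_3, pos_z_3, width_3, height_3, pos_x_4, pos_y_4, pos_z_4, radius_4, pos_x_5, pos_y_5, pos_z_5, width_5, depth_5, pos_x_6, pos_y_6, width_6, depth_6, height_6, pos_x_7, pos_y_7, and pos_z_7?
pos_y_1 = 8.5
pos_z_1 = 4
radius_1 = 2.5
pos_x_2 = 3.5
pos_y_2 = 9
pos_z_2 = 5
pos_x_3 = 1.5
pos_y_3 = 1
pos_z_3 = 1.5
width_3 = 2.5
height_3 = 3.5
pos_x_4 = 8
pos_y_4 = 5.5
pos_z_4 = 1
radius_4 = 2
pos_x_5 = 2
pos_y_5 = 0.5
pos_z_5 = 5.5
width_5 = 2
depth_5 = 2.5
pos_x_6 = 8.5
pos_y_6 = 9
width_6 = 3
depth_6 = 2.5
height_6 = 4.5
pos_x_7 = 1.5
pos_y_7 = 7.5
pos_z_7 = 5.5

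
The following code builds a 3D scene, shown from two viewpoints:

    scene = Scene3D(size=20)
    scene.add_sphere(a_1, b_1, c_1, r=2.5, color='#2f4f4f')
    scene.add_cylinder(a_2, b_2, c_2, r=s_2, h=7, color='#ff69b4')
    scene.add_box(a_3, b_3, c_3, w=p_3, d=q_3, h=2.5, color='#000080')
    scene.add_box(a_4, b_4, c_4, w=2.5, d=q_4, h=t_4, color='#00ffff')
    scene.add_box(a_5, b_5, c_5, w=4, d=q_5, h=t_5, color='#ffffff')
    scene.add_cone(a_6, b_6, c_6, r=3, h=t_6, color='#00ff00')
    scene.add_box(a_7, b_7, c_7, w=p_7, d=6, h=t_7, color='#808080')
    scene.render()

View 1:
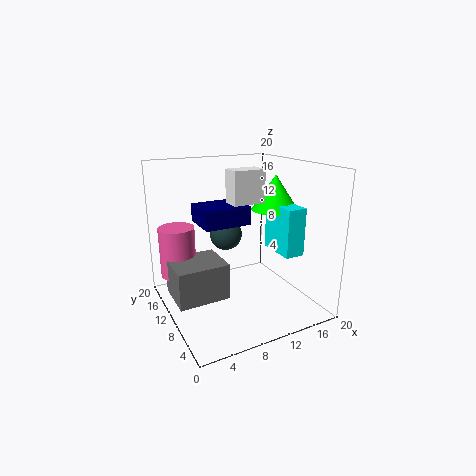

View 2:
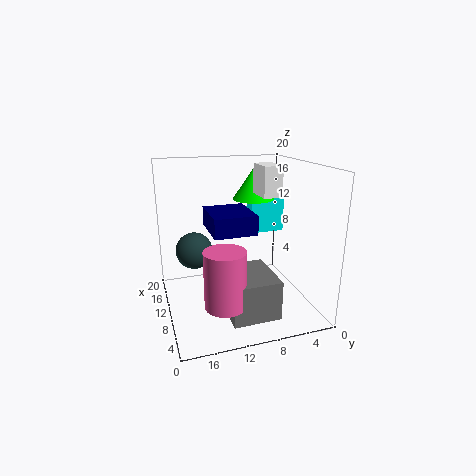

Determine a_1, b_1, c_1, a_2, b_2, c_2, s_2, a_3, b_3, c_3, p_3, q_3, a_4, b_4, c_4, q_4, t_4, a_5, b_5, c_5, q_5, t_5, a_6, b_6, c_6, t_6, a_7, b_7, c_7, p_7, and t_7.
a_1 = 11
b_1 = 16
c_1 = 8.5
a_2 = 2.5
b_2 = 14
c_2 = 4.5
s_2 = 2.5
a_3 = 5
b_3 = 9
c_3 = 12
p_3 = 6.5
q_3 = 5.5
a_4 = 12.5
b_4 = 2
c_4 = 9.5
q_4 = 5
t_4 = 6
a_5 = 7
b_5 = 5
c_5 = 16
q_5 = 2.5
t_5 = 4
a_6 = 13.5
b_6 = 6.5
c_6 = 14.5
t_6 = 4.5
a_7 = 0.5
b_7 = 7.5
c_7 = 2.5
p_7 = 7
t_7 = 5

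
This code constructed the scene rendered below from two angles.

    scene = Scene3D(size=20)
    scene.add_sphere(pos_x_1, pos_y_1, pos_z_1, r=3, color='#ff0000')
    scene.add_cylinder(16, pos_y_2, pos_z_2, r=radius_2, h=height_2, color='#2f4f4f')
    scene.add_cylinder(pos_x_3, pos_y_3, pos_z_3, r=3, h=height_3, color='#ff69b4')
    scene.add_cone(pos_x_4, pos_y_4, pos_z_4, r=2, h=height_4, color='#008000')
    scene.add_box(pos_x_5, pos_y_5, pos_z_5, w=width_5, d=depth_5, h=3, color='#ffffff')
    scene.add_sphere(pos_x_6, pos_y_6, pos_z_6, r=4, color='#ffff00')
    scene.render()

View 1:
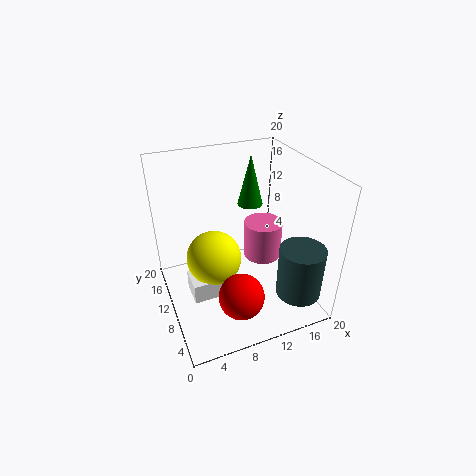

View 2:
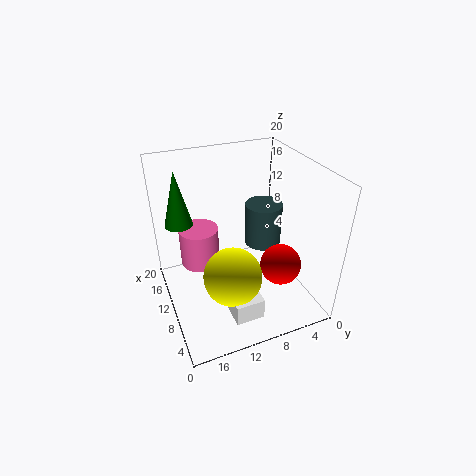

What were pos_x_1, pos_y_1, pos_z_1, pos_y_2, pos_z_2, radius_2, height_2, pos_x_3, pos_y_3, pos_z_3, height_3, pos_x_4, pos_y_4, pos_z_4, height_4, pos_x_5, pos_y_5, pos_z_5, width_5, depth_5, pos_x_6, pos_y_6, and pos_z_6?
pos_x_1 = 8; pos_y_1 = 4; pos_z_1 = 5; pos_y_2 = 3; pos_z_2 = 4; radius_2 = 3; height_2 = 7; pos_x_3 = 16; pos_y_3 = 14; pos_z_3 = 3; height_3 = 6; pos_x_4 = 15; pos_y_4 = 17; pos_z_4 = 11; height_4 = 8; pos_x_5 = 3; pos_y_5 = 9; pos_z_5 = 1; width_5 = 6; depth_5 = 4; pos_x_6 = 7; pos_y_6 = 12; pos_z_6 = 6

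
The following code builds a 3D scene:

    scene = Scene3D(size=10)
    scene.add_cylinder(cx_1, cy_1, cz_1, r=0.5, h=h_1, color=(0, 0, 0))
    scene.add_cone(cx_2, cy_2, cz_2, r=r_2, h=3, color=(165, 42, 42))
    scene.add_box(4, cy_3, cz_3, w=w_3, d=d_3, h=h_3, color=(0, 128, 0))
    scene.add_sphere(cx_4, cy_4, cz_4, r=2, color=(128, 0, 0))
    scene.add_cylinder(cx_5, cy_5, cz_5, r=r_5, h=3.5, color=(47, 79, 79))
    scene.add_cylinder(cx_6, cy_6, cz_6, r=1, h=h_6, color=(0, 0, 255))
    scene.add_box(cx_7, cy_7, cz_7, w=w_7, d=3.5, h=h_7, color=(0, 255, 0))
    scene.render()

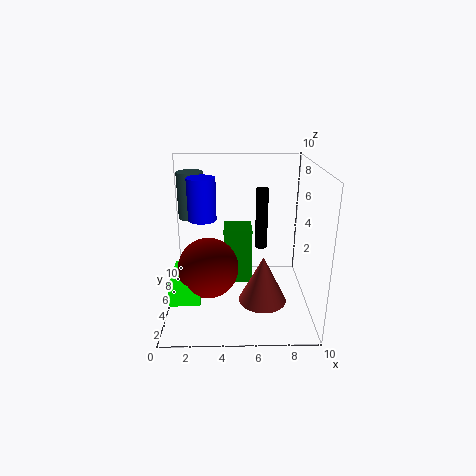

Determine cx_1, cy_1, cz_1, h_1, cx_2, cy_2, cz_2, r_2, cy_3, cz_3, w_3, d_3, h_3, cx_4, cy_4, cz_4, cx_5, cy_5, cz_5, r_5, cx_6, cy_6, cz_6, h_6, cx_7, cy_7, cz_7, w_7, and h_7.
cx_1 = 7; cy_1 = 9; cz_1 = 2.5; h_1 = 5; cx_2 = 6.5; cy_2 = 2; cz_2 = 2; r_2 = 1.5; cy_3 = 5; cz_3 = 1.5; w_3 = 2; d_3 = 2; h_3 = 4; cx_4 = 3; cy_4 = 3.5; cz_4 = 3.5; cx_5 = 1.5; cy_5 = 8; cz_5 = 5.5; r_5 = 1; cx_6 = 2.5; cy_6 = 6; cz_6 = 6; h_6 = 3; cx_7 = 0.5; cy_7 = 2; cz_7 = 1.5; w_7 = 2; h_7 = 1.5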